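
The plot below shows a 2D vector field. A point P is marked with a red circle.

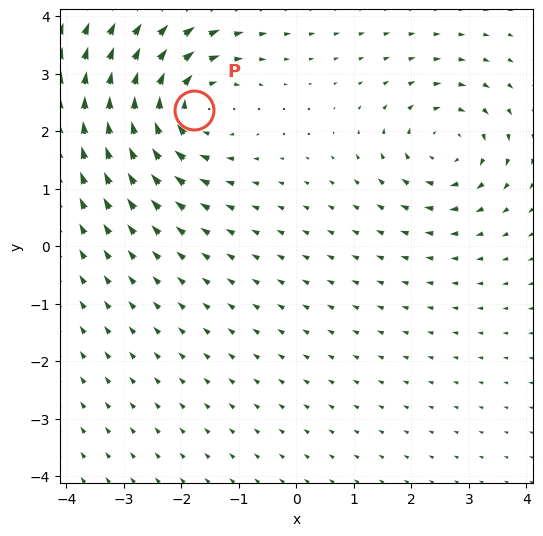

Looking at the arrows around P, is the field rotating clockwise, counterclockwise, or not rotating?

Near P at (-1.8, 2.4) the arrows circulate clockwise. The curl (z-component) there is about -5; negative curl means clockwise rotation.

clockwise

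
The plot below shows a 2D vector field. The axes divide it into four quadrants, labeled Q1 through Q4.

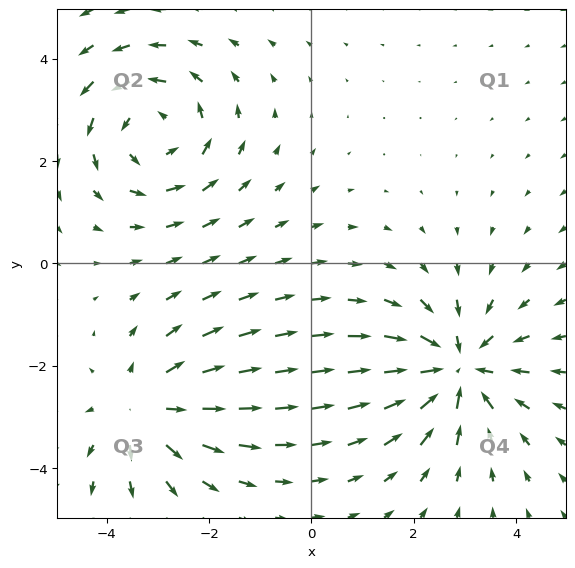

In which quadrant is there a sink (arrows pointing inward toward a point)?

The sink sits at approximately (2.8, -2.1), which lies in quadrant Q4. The divergence there is about -4, negative as expected for a sink.

Q4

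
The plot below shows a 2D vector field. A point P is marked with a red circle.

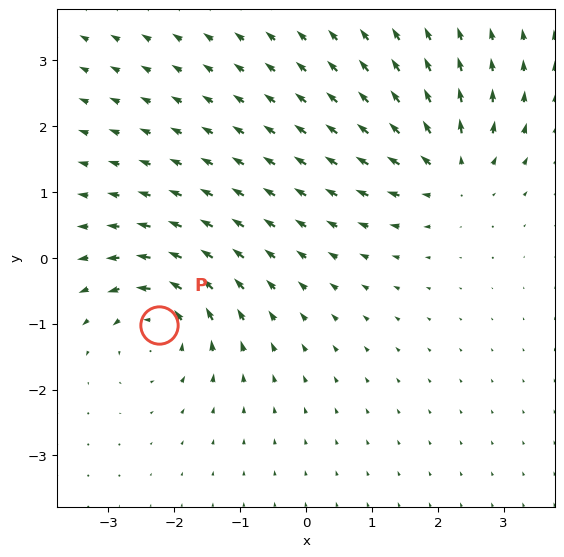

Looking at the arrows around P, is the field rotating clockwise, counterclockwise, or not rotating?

Near P at (-2.2, -1.0) the arrows circulate counterclockwise. The curl (z-component) there is about +4; positive curl means counterclockwise rotation.

counterclockwise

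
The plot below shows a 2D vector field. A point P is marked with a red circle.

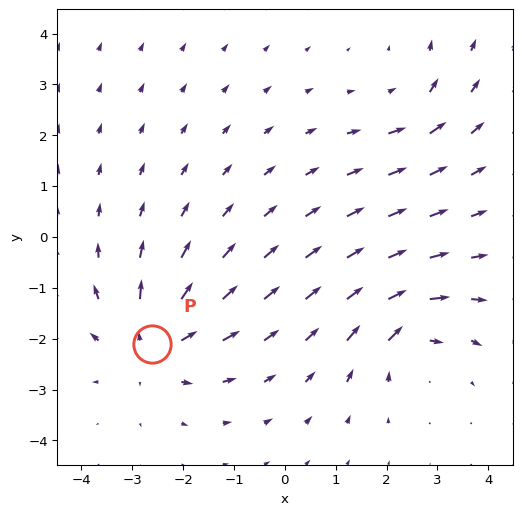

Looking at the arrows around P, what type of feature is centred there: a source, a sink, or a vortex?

At P (-2.6, -2.1) the arrows spread outward. Divergence about +5, curl ≈0 — positive divergence with near-zero curl is a source.

source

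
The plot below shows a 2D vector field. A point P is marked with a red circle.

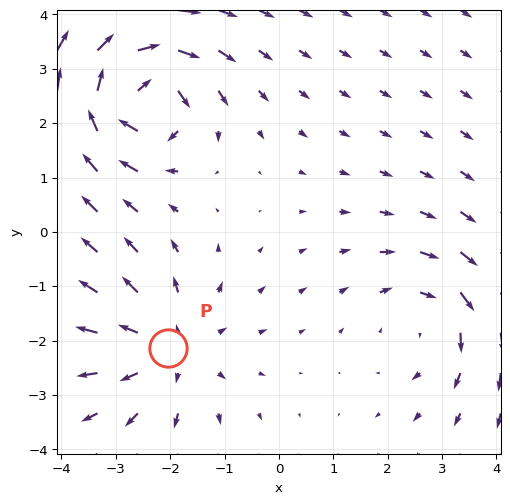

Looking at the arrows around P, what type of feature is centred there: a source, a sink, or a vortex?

At P (-2.0, -2.1) the arrows spread outward. Divergence about +3, curl ≈0 — positive divergence with near-zero curl is a source.

source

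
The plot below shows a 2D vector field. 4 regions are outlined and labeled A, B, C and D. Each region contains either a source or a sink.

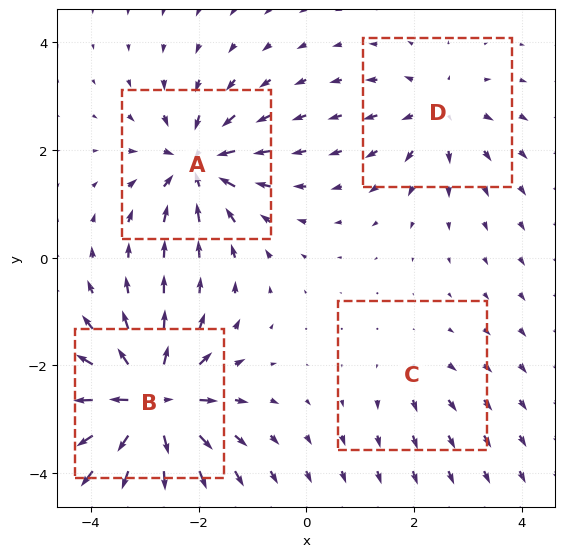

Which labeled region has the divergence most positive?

B

Divergence at each region's feature centre — A: about -7, B: about +9, C: about +2, D: about +4. Region B is most positive.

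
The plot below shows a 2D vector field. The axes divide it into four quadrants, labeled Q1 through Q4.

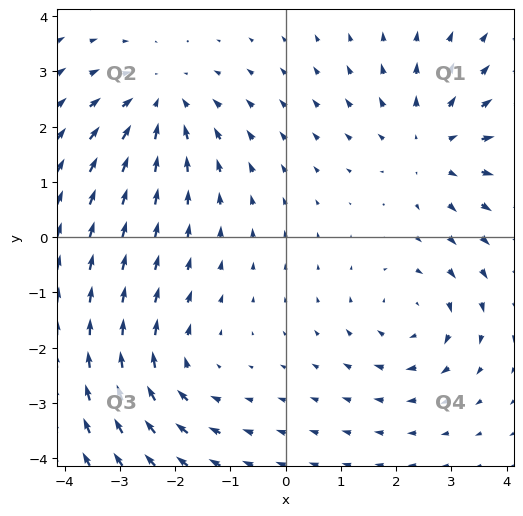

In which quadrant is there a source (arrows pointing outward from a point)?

The source sits at approximately (2.6, 1.7), which lies in quadrant Q1. The divergence there is about +4, positive as expected for a source.

Q1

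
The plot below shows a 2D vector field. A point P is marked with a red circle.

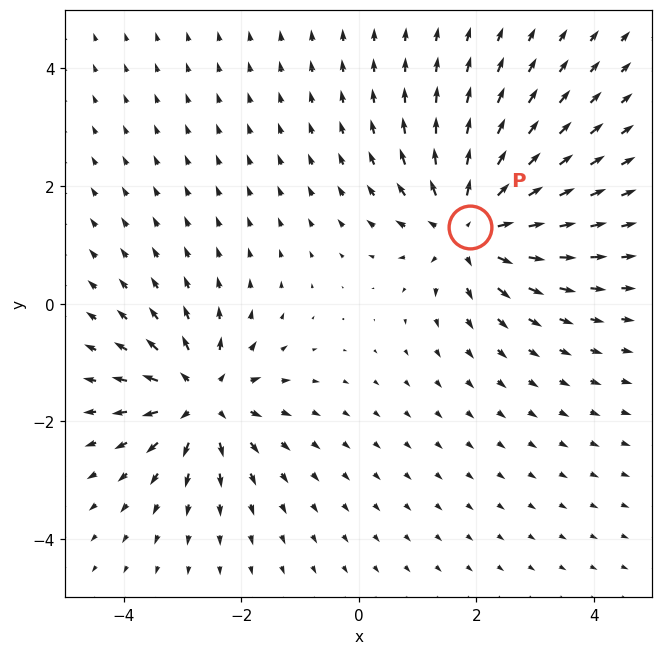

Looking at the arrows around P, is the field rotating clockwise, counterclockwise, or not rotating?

Near P at (1.9, 1.3) the arrows show no circulation. The curl there is ≈0.

not rotating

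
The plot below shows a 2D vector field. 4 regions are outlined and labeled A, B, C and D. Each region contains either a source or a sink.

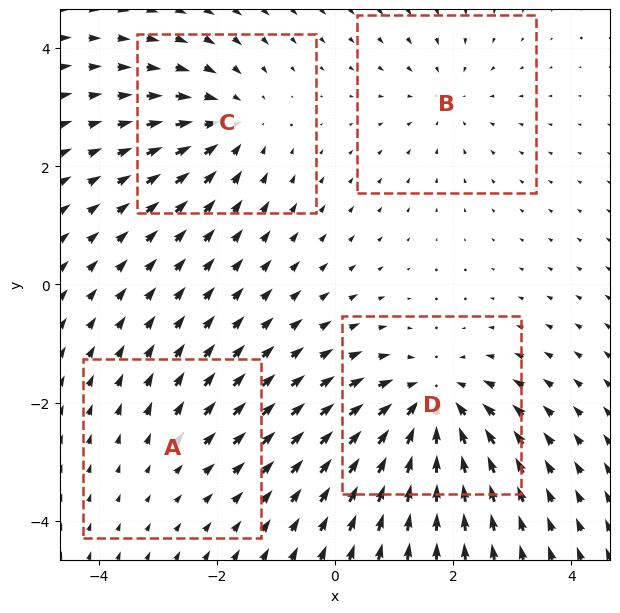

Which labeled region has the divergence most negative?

D

Divergence at each region's feature centre — A: about +2, B: about -3, C: about -4, D: about -6. Region D is most negative.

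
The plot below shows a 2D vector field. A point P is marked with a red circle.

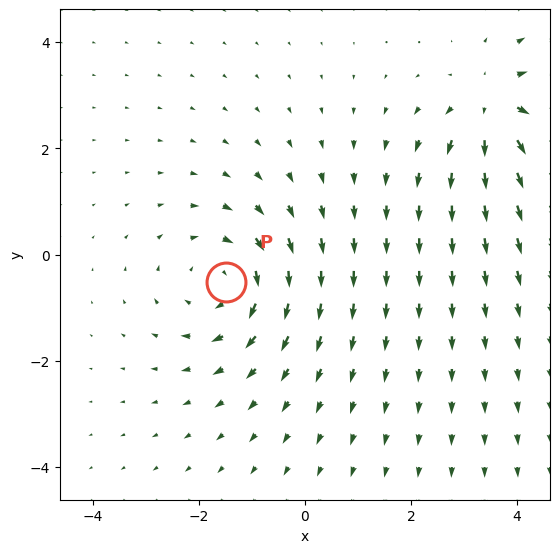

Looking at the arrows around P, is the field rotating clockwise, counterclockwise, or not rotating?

Near P at (-1.5, -0.5) the arrows circulate clockwise. The curl (z-component) there is about -4; negative curl means clockwise rotation.

clockwise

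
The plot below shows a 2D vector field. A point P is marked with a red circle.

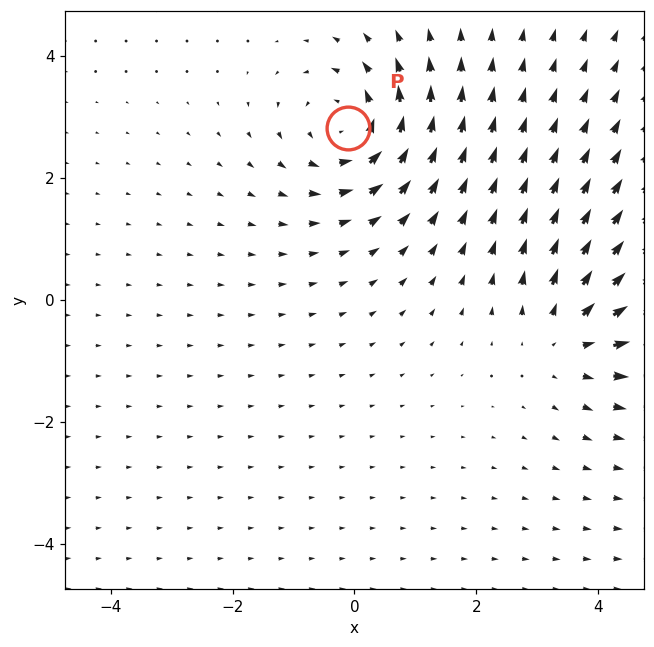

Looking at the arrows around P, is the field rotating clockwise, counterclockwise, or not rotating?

Near P at (-0.1, 2.8) the arrows circulate counterclockwise. The curl (z-component) there is about +4; positive curl means counterclockwise rotation.

counterclockwise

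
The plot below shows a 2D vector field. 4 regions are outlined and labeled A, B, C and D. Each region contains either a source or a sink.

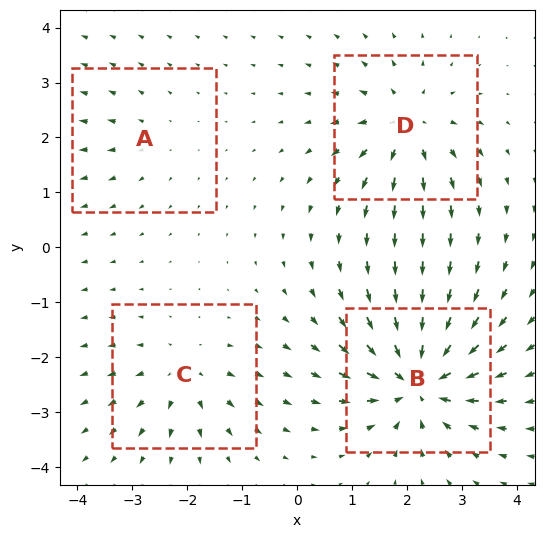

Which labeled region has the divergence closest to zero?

Divergence at each region's feature centre — A: about +2, B: about -8, C: about +4, D: about +6. Region A is closest to zero.

A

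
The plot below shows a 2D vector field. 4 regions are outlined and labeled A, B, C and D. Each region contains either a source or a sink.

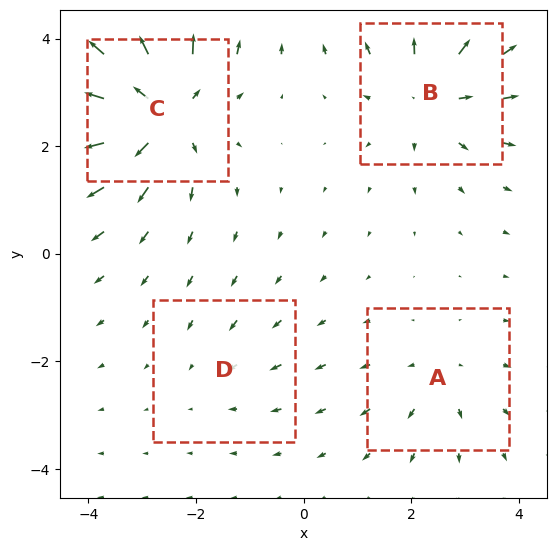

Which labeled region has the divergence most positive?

Divergence at each region's feature centre — A: about +3, B: about +5, C: about +7, D: about -2. Region C is most positive.

C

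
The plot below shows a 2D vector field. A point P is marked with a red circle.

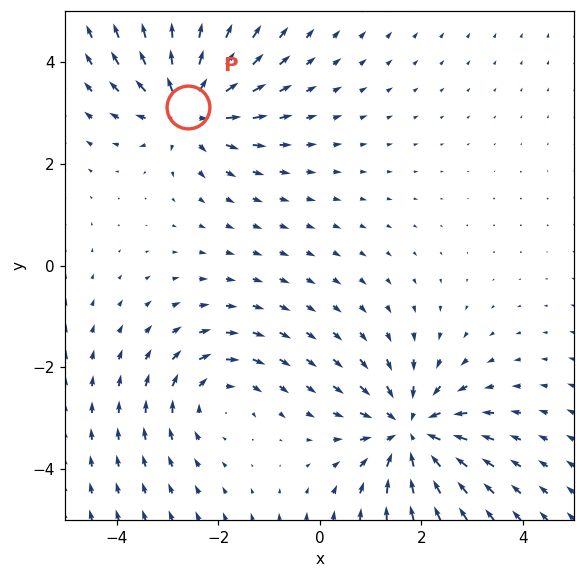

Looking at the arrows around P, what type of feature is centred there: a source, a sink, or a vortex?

At P (-2.6, 3.1) the arrows spread outward. Divergence about +4, curl ≈0 — positive divergence with near-zero curl is a source.

source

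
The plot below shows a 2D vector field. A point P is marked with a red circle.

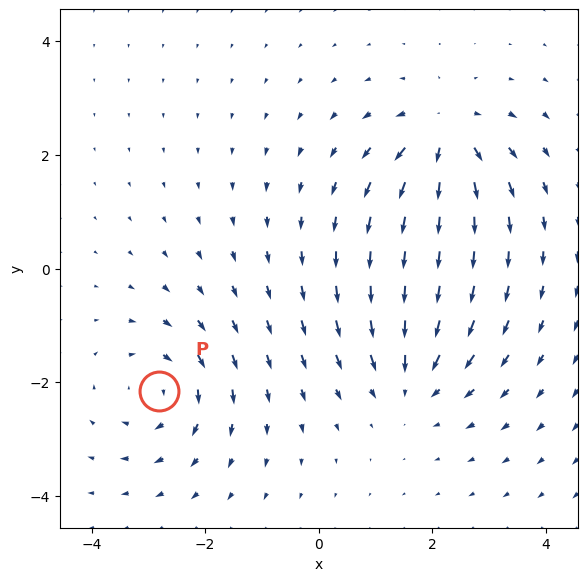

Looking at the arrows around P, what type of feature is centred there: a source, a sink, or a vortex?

At P (-2.8, -2.2) the arrows circulate clockwise. Divergence ≈0, curl about -3 — near-zero divergence with nonzero curl is a vortex.

vortex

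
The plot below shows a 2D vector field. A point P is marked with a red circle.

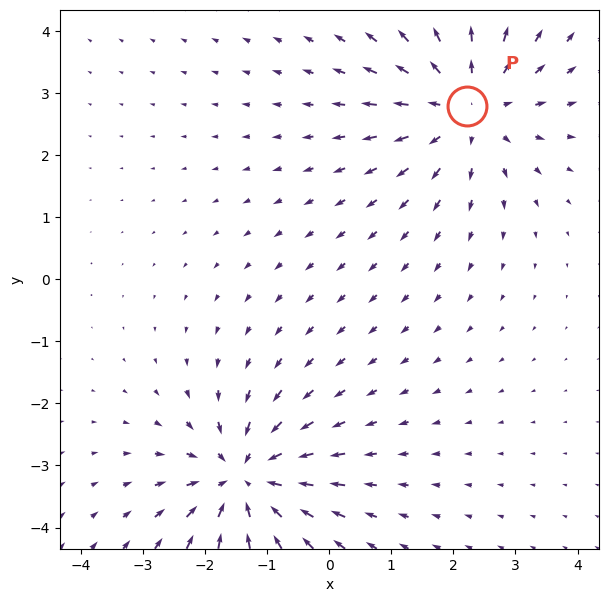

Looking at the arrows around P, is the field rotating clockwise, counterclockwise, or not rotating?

not rotating

Near P at (2.2, 2.8) the arrows show no circulation. The curl there is ≈0.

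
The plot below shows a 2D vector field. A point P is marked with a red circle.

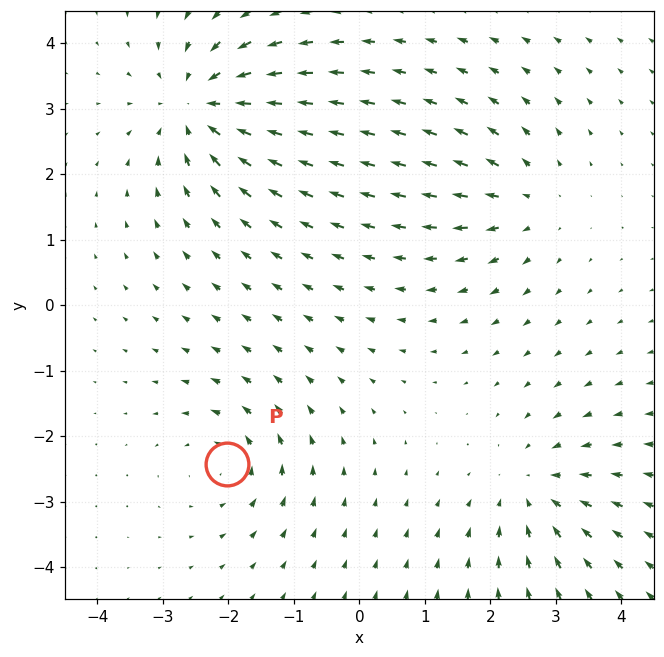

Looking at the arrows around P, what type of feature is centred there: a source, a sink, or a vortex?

At P (-2.0, -2.4) the arrows circulate counterclockwise. Divergence ≈0, curl about +3 — near-zero divergence with nonzero curl is a vortex.

vortex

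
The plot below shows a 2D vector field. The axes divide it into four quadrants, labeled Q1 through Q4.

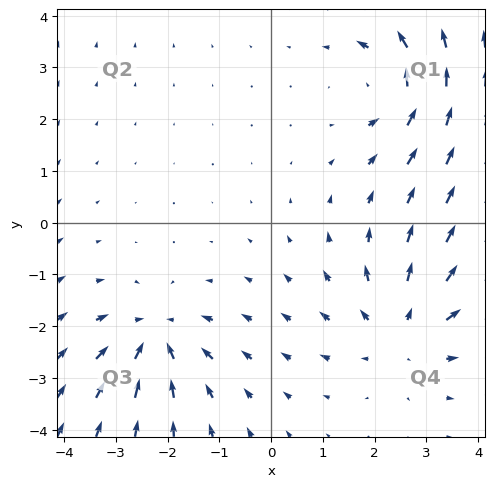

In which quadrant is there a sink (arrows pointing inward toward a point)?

The sink sits at approximately (-2.2, -2.2), which lies in quadrant Q3. The divergence there is about -4, negative as expected for a sink.

Q3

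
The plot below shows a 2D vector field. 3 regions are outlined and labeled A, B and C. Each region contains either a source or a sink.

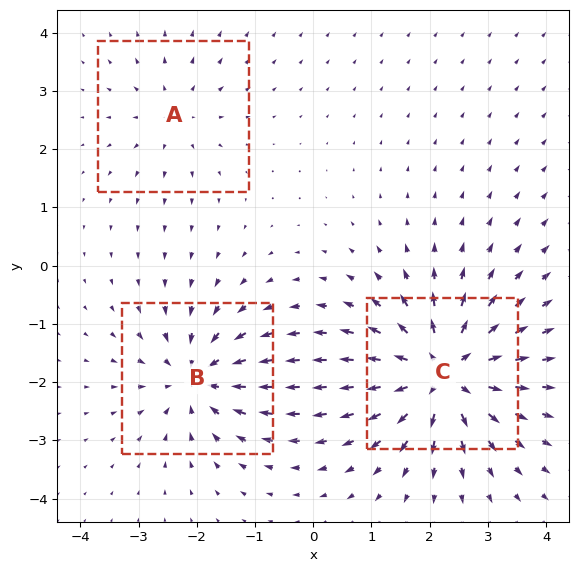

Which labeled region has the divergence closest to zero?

Divergence at each region's feature centre — A: about +2, B: about -4, C: about +6. Region A is closest to zero.

A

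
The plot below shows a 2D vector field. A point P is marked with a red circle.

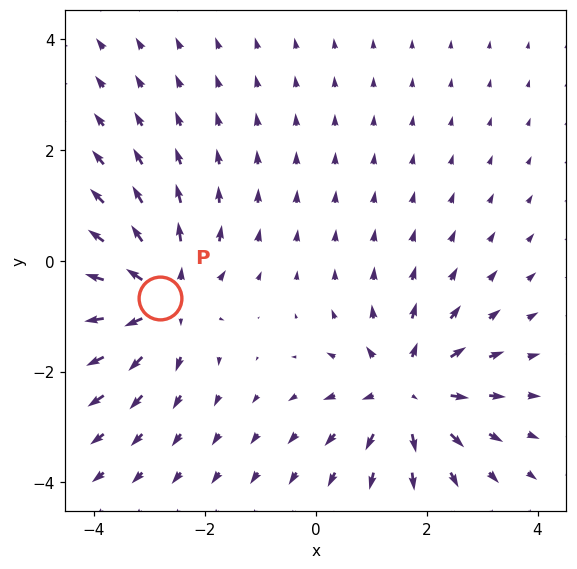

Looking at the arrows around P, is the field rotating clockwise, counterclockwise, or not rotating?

not rotating

Near P at (-2.8, -0.7) the arrows show no circulation. The curl there is ≈0.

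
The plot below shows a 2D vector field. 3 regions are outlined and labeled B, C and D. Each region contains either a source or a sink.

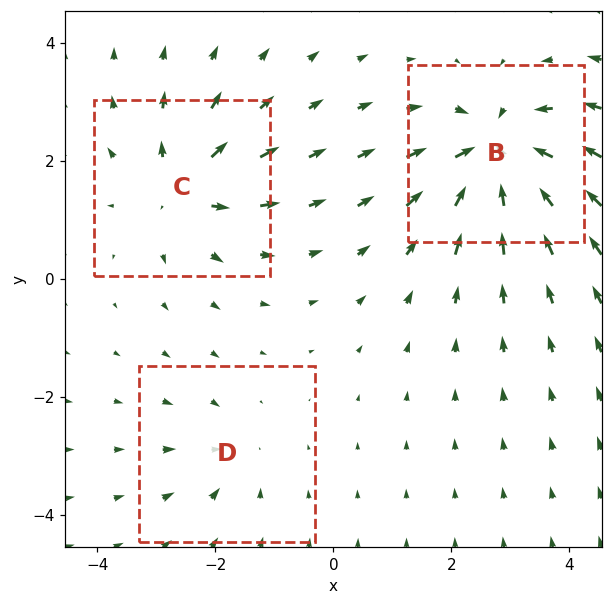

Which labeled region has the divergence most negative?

Divergence at each region's feature centre — B: about -6, C: about +4, D: about -2. Region B is most negative.

B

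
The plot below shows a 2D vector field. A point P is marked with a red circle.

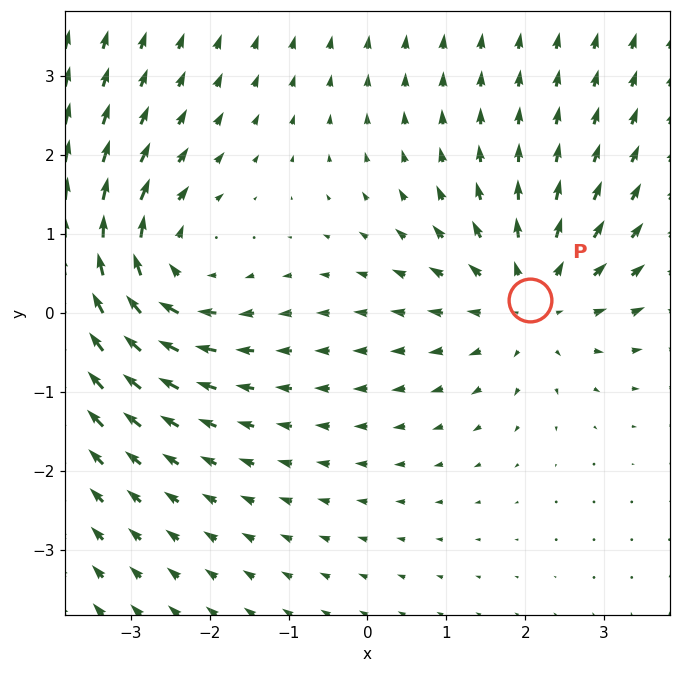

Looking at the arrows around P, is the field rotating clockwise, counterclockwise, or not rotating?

Near P at (2.1, 0.2) the arrows show no circulation. The curl there is ≈0.

not rotating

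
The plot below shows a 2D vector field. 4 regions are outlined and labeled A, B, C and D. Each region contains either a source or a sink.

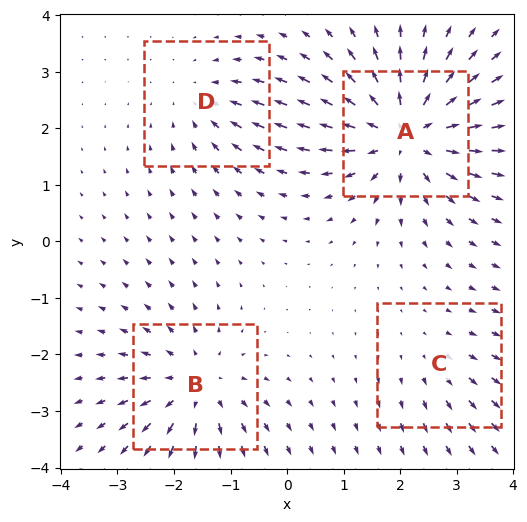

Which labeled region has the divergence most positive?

Divergence at each region's feature centre — A: about +8, B: about +5, C: about +2, D: about -3. Region A is most positive.

A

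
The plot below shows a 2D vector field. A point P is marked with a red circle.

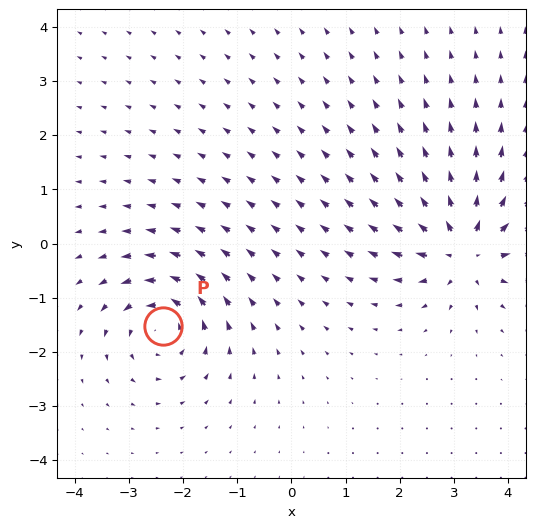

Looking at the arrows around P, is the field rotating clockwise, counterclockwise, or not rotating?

Near P at (-2.4, -1.5) the arrows circulate counterclockwise. The curl (z-component) there is about +5; positive curl means counterclockwise rotation.

counterclockwise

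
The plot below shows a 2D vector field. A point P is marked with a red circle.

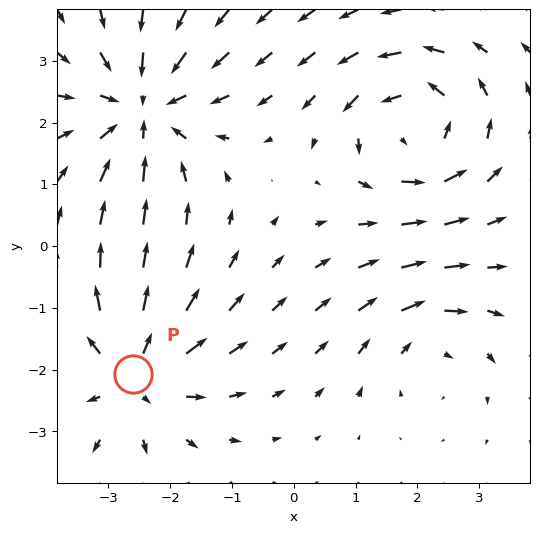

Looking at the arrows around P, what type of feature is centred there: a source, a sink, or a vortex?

At P (-2.6, -2.1) the arrows spread outward. Divergence about +5, curl ≈0 — positive divergence with near-zero curl is a source.

source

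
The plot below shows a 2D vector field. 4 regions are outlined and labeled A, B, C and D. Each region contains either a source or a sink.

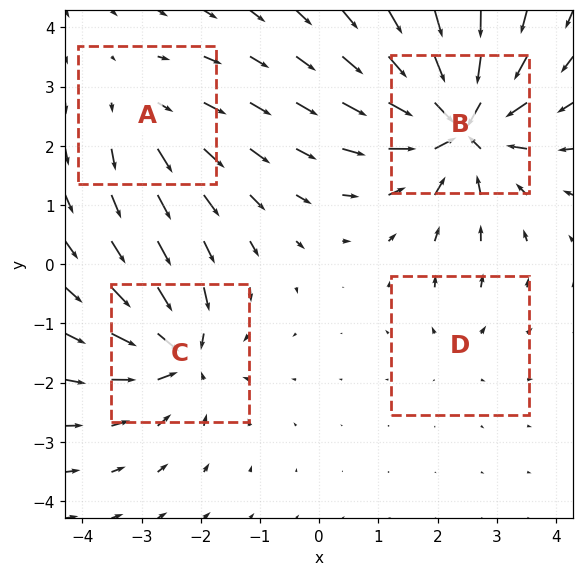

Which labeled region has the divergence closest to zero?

Divergence at each region's feature centre — A: about +4, B: about -9, C: about -6, D: about +2. Region D is closest to zero.

D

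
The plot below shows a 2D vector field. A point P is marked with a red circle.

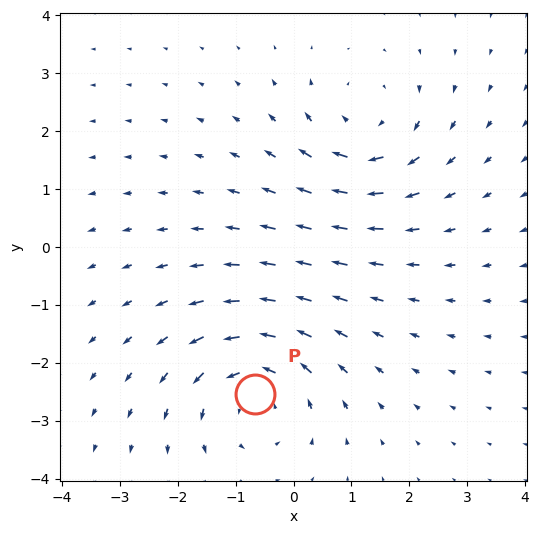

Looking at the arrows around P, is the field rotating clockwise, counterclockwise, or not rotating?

Near P at (-0.7, -2.5) the arrows circulate counterclockwise. The curl (z-component) there is about +3; positive curl means counterclockwise rotation.

counterclockwise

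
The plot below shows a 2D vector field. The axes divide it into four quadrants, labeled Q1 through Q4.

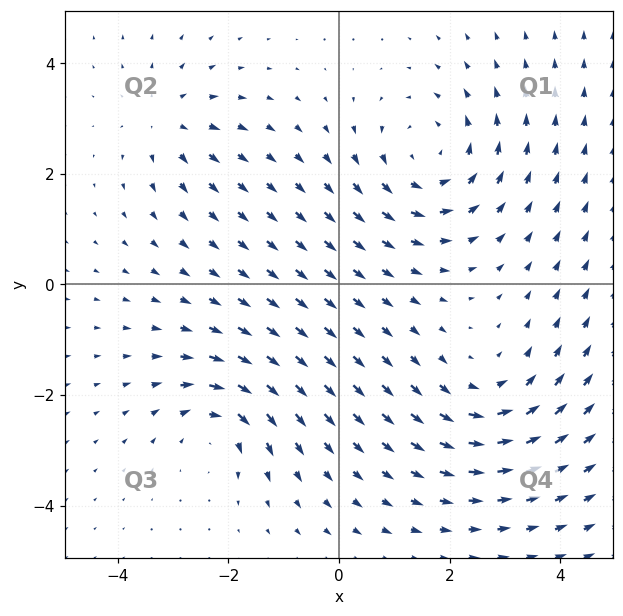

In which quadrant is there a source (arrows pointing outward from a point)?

Q2

The source sits at approximately (-3.1, 3.0), which lies in quadrant Q2. The divergence there is about +3, positive as expected for a source.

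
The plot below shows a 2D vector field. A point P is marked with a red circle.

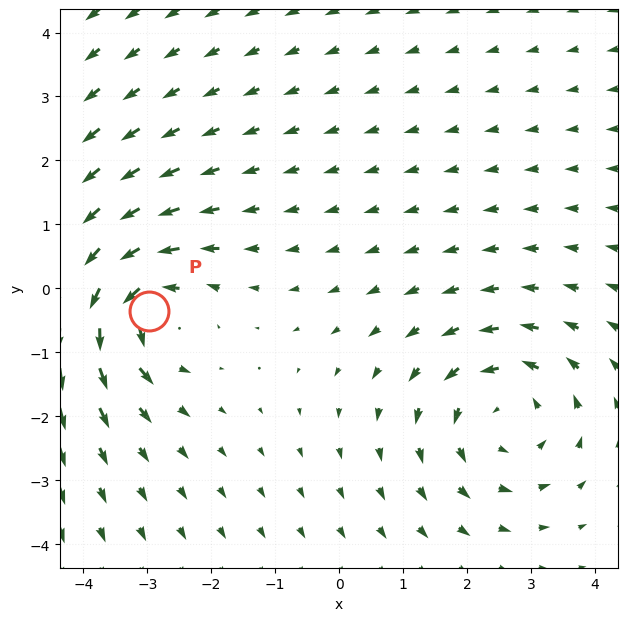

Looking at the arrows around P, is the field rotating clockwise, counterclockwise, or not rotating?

counterclockwise

Near P at (-3.0, -0.4) the arrows circulate counterclockwise. The curl (z-component) there is about +6; positive curl means counterclockwise rotation.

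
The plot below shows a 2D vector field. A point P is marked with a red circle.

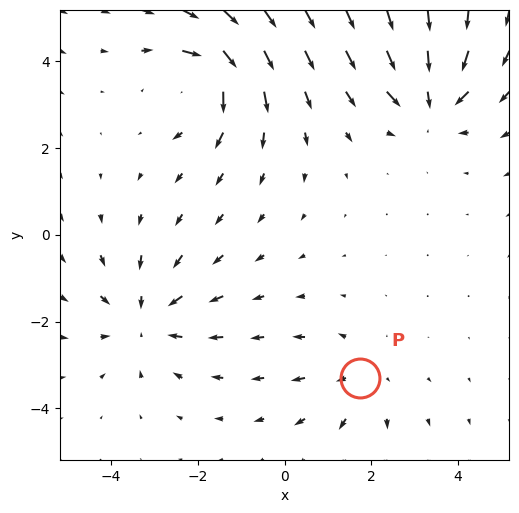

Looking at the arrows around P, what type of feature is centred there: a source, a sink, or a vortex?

source

At P (1.7, -3.3) the arrows spread outward. Divergence about +3, curl ≈0 — positive divergence with near-zero curl is a source.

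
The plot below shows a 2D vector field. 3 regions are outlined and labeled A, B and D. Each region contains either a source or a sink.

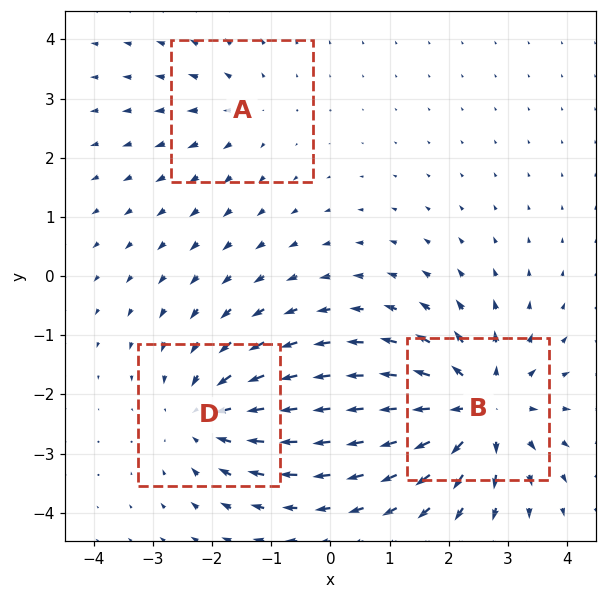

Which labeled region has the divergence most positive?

B

Divergence at each region's feature centre — A: about +2, B: about +4, D: about -3. Region B is most positive.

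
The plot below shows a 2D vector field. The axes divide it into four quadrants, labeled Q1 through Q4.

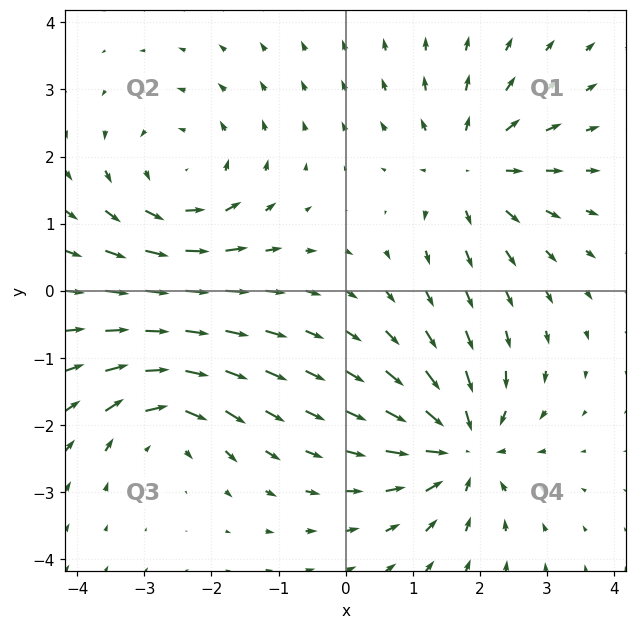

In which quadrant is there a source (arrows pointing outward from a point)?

The source sits at approximately (1.8, 1.8), which lies in quadrant Q1. The divergence there is about +4, positive as expected for a source.

Q1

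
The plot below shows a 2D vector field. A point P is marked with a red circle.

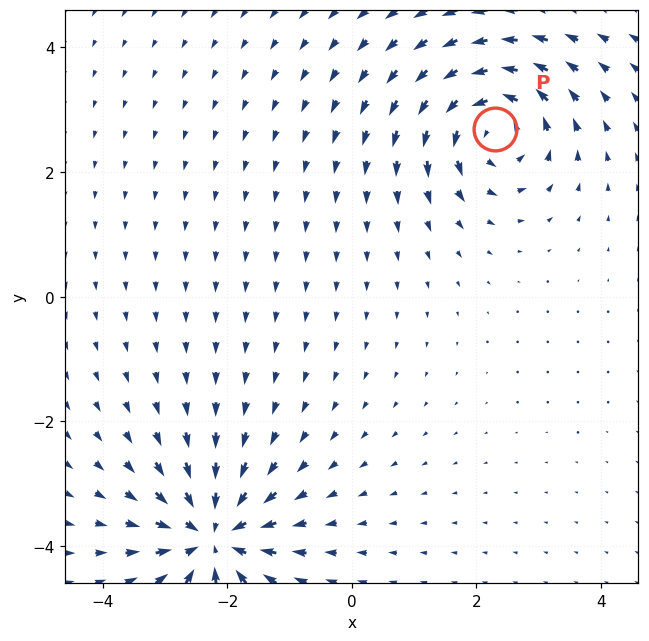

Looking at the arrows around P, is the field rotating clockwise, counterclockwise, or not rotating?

counterclockwise

Near P at (2.3, 2.7) the arrows circulate counterclockwise. The curl (z-component) there is about +5; positive curl means counterclockwise rotation.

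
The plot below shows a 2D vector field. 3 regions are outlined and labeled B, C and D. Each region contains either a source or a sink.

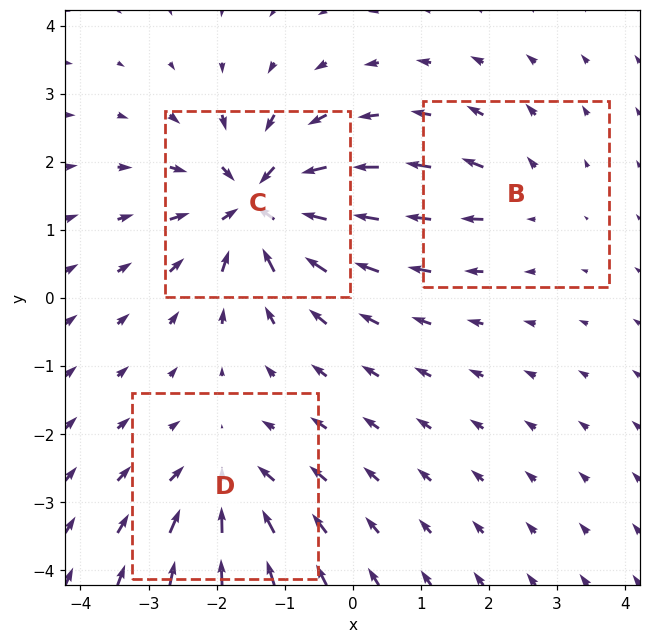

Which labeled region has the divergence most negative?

C

Divergence at each region's feature centre — B: about +2, C: about -6, D: about -4. Region C is most negative.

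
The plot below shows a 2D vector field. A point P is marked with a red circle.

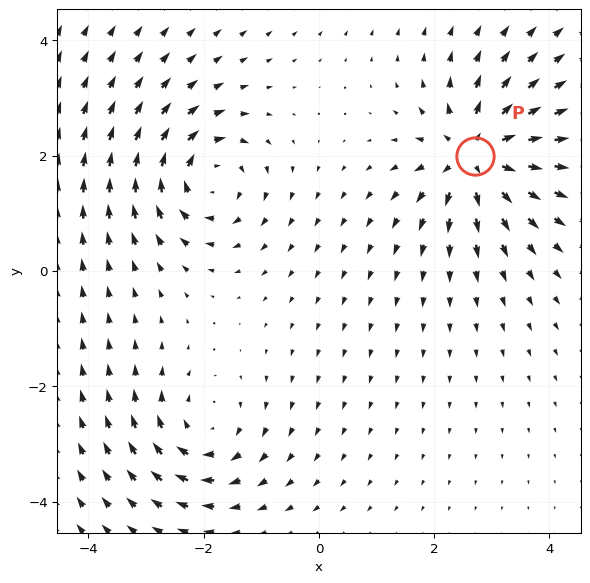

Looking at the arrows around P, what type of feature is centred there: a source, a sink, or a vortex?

source

At P (2.7, 2.0) the arrows spread outward. Divergence about +7, curl ≈0 — positive divergence with near-zero curl is a source.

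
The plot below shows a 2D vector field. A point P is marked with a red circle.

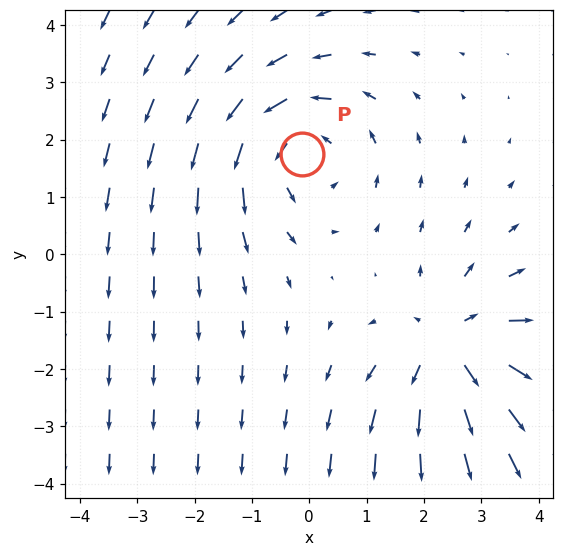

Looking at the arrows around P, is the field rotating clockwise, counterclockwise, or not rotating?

Near P at (-0.1, 1.7) the arrows circulate counterclockwise. The curl (z-component) there is about +3; positive curl means counterclockwise rotation.

counterclockwise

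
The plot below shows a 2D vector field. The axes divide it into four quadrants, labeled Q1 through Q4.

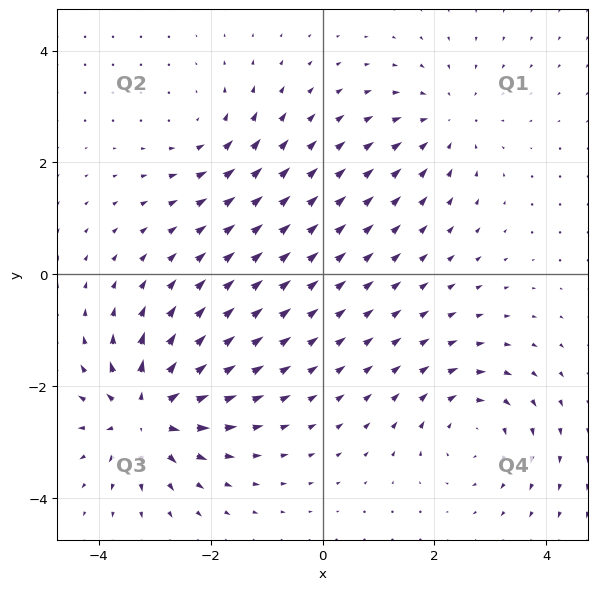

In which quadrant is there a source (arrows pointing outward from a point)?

The source sits at approximately (-3.1, -2.5), which lies in quadrant Q3. The divergence there is about +7, positive as expected for a source.

Q3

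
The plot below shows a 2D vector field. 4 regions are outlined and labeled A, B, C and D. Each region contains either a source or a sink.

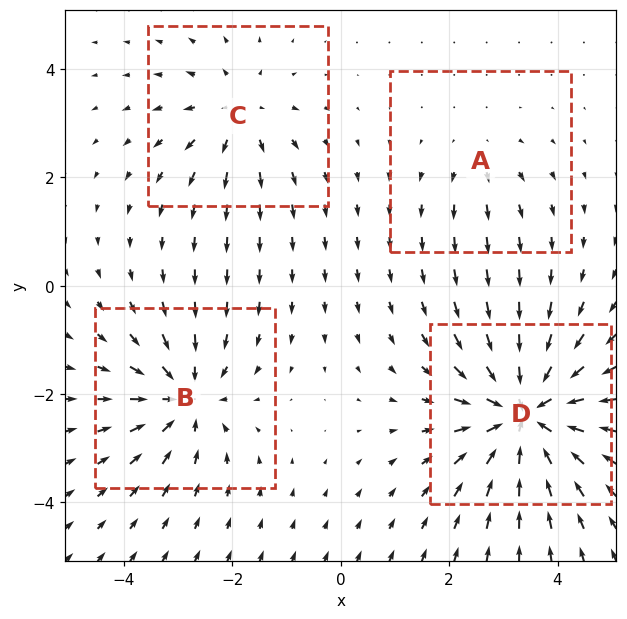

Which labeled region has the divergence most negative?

D

Divergence at each region's feature centre — A: about +2, B: about -5, C: about +4, D: about -7. Region D is most negative.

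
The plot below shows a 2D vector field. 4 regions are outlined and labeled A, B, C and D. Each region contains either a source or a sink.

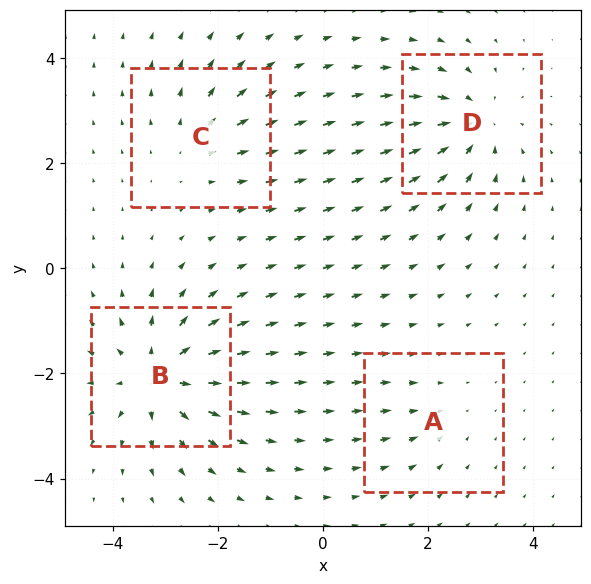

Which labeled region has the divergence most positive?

B

Divergence at each region's feature centre — A: about -2, B: about +7, C: about +4, D: about -5. Region B is most positive.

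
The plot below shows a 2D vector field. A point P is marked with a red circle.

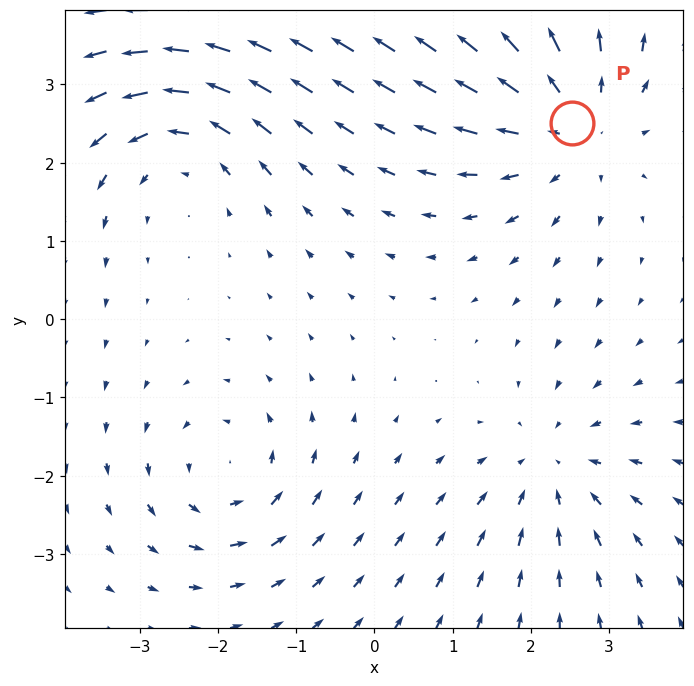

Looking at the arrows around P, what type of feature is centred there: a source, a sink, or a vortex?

At P (2.5, 2.5) the arrows spread outward. Divergence about +4, curl ≈0 — positive divergence with near-zero curl is a source.

source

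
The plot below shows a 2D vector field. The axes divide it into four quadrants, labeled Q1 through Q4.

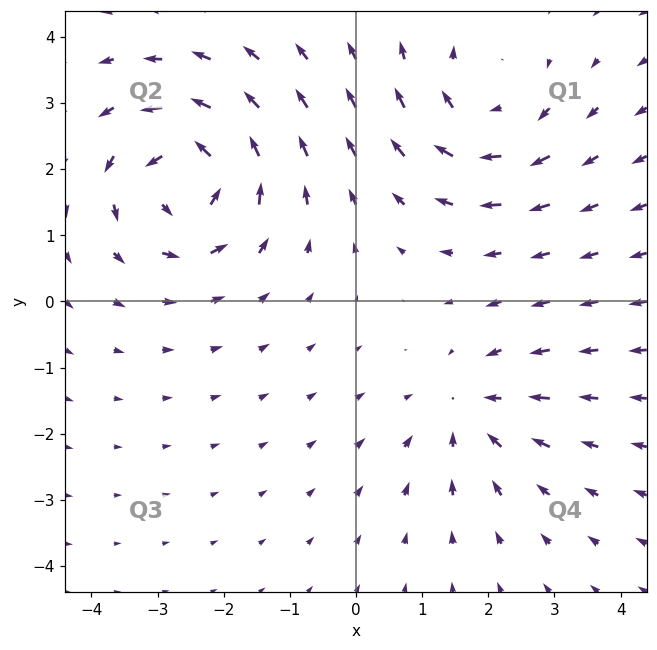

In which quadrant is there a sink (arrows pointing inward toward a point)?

Q4

The sink sits at approximately (1.7, -1.6), which lies in quadrant Q4. The divergence there is about -3, negative as expected for a sink.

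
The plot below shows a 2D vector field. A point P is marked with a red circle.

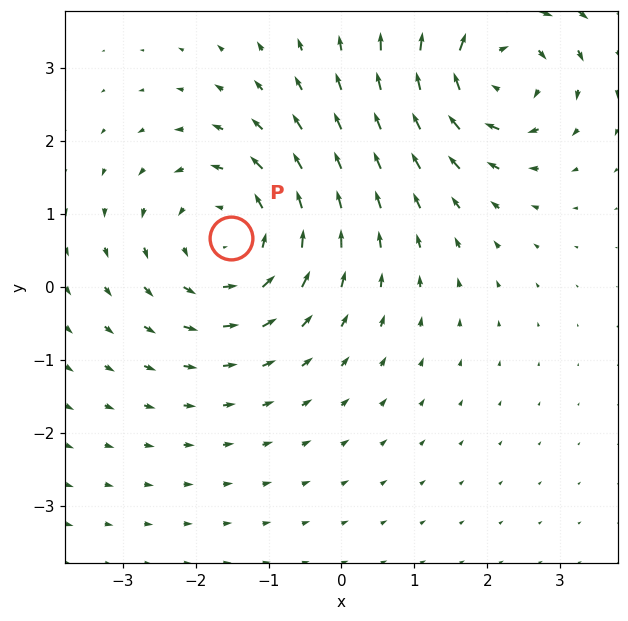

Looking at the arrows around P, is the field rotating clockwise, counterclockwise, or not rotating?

counterclockwise

Near P at (-1.5, 0.7) the arrows circulate counterclockwise. The curl (z-component) there is about +3; positive curl means counterclockwise rotation.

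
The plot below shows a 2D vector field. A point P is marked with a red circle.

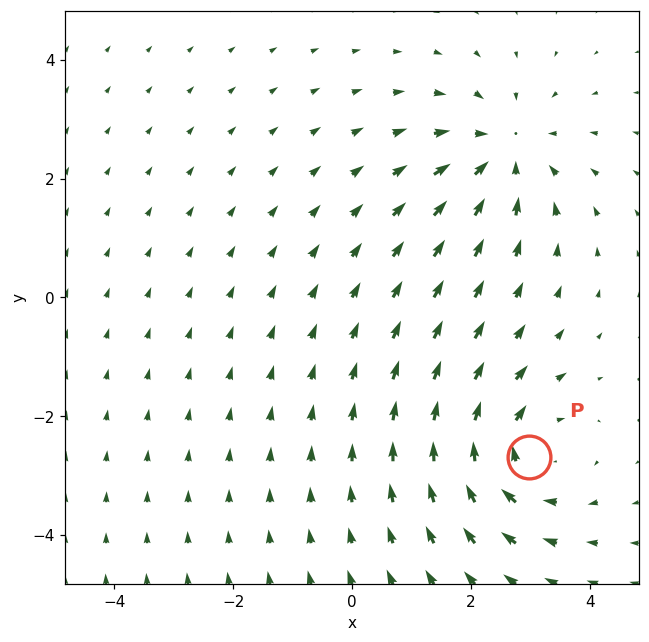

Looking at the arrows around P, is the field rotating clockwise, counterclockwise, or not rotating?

clockwise

Near P at (3.0, -2.7) the arrows circulate clockwise. The curl (z-component) there is about -3; negative curl means clockwise rotation.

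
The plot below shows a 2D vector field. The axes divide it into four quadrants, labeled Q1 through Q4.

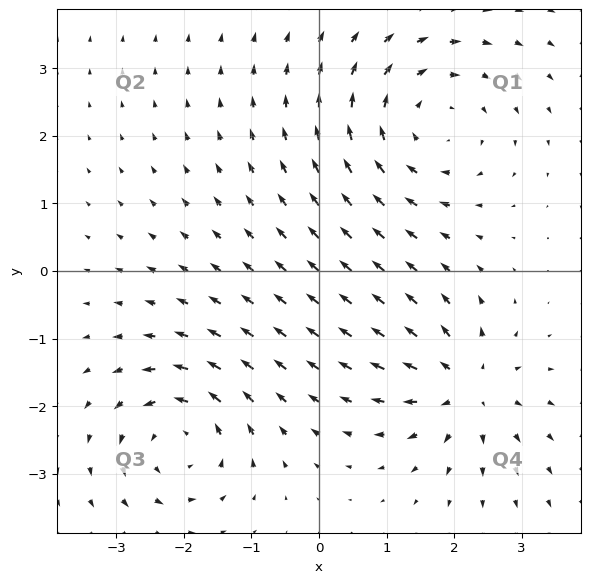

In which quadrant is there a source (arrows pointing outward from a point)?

Q4

The source sits at approximately (2.2, -1.7), which lies in quadrant Q4. The divergence there is about +5, positive as expected for a source.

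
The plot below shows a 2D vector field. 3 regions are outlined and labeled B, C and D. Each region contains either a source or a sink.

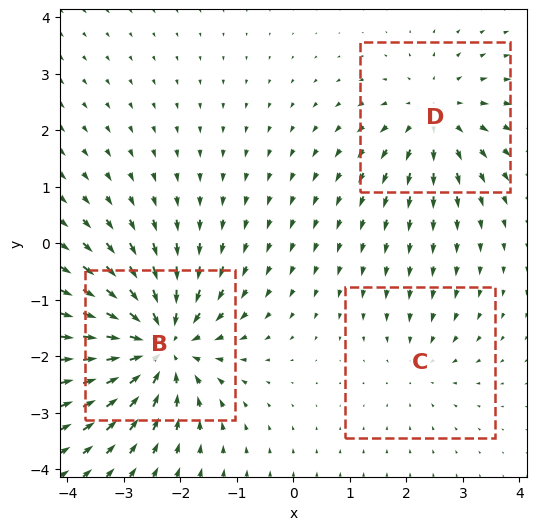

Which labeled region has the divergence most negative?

B

Divergence at each region's feature centre — B: about -5, C: about -2, D: about +3. Region B is most negative.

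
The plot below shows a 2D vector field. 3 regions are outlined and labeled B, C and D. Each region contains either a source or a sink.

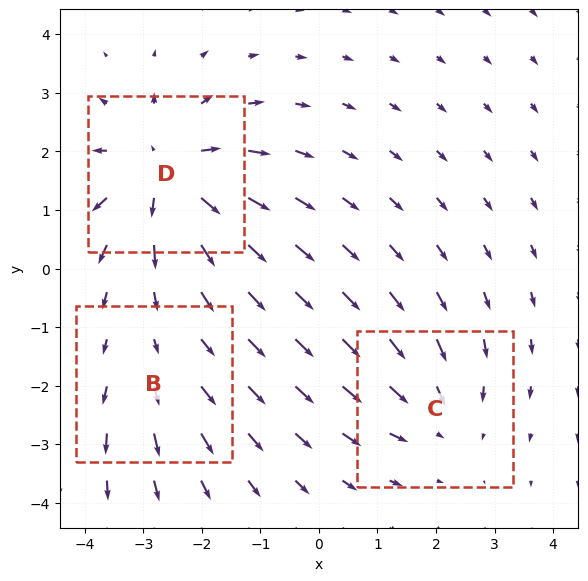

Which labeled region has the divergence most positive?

Divergence at each region's feature centre — B: about +2, C: about -3, D: about +5. Region D is most positive.

D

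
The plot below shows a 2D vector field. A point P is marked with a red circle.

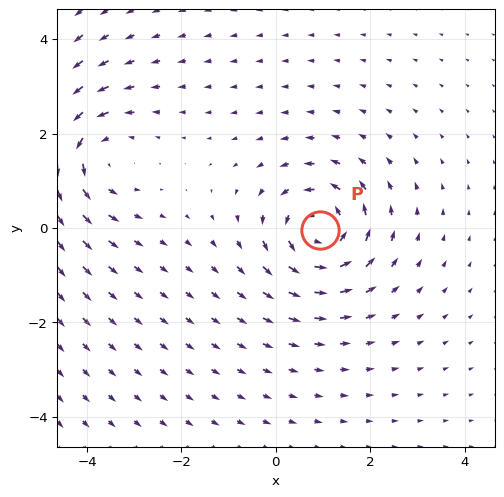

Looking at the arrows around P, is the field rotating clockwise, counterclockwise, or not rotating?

counterclockwise

Near P at (0.9, -0.0) the arrows circulate counterclockwise. The curl (z-component) there is about +4; positive curl means counterclockwise rotation.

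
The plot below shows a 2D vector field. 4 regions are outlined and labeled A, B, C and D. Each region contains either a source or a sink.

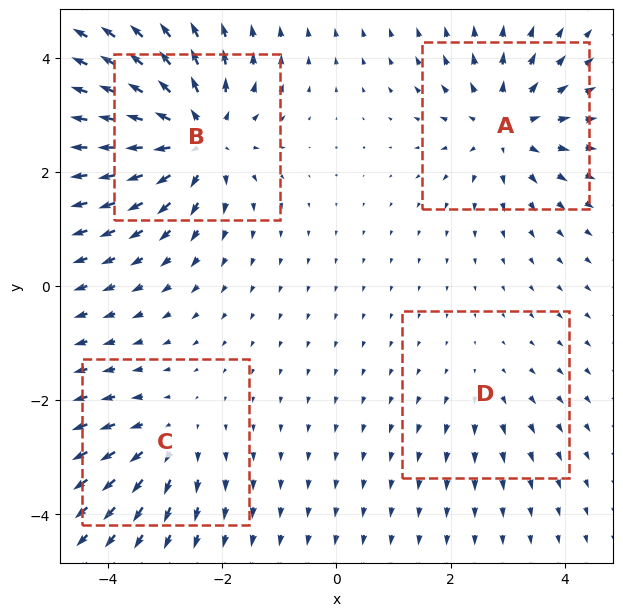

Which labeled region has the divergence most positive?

Divergence at each region's feature centre — A: about +5, B: about +7, C: about +4, D: about +2. Region B is most positive.

B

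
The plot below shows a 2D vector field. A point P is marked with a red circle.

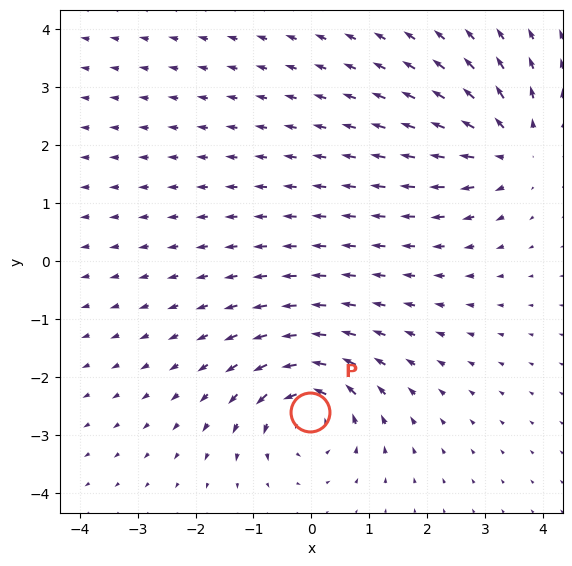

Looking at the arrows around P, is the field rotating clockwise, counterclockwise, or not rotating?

Near P at (-0.0, -2.6) the arrows circulate counterclockwise. The curl (z-component) there is about +4; positive curl means counterclockwise rotation.

counterclockwise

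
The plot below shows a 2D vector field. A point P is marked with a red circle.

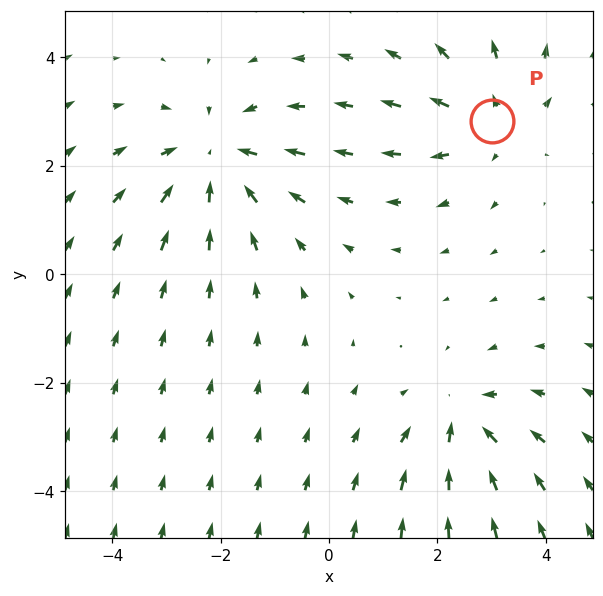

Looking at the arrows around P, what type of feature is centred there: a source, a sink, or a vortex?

source

At P (3.0, 2.8) the arrows spread outward. Divergence about +3, curl ≈0 — positive divergence with near-zero curl is a source.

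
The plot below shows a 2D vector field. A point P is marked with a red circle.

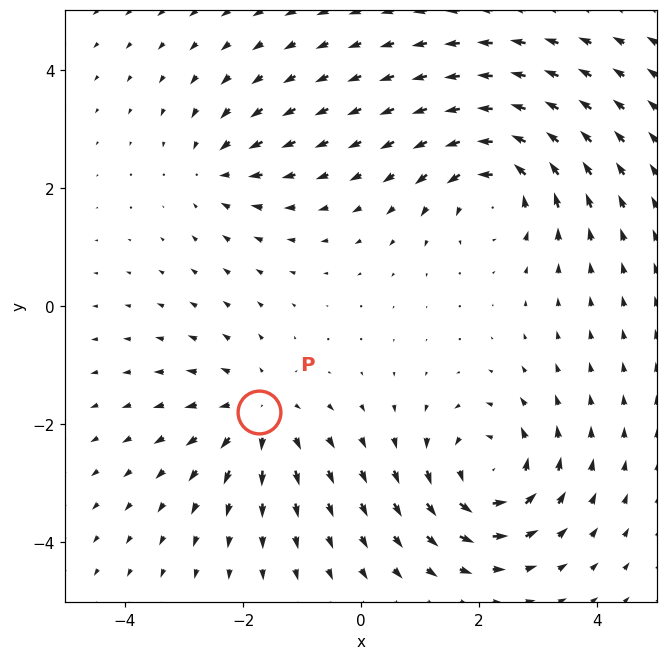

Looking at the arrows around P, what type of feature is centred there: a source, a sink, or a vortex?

source

At P (-1.7, -1.8) the arrows spread outward. Divergence about +4, curl ≈0 — positive divergence with near-zero curl is a source.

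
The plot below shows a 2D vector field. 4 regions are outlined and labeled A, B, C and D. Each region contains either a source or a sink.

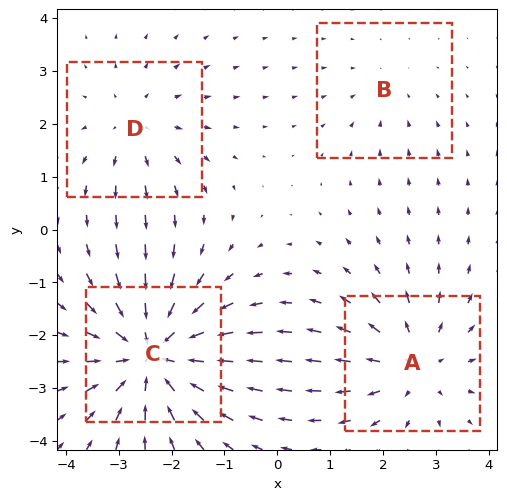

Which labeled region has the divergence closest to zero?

Divergence at each region's feature centre — A: about +4, B: about -2, C: about -6, D: about +3. Region B is closest to zero.

B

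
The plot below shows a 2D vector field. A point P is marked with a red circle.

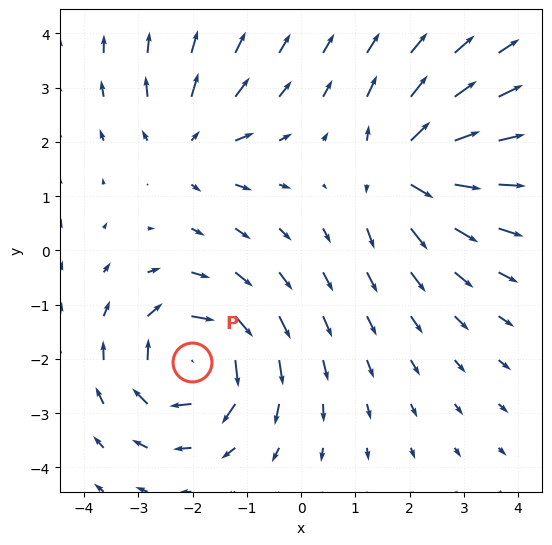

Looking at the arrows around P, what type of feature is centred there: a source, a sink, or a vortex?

At P (-2.0, -2.1) the arrows circulate clockwise. Divergence ≈0, curl about -5 — near-zero divergence with nonzero curl is a vortex.

vortex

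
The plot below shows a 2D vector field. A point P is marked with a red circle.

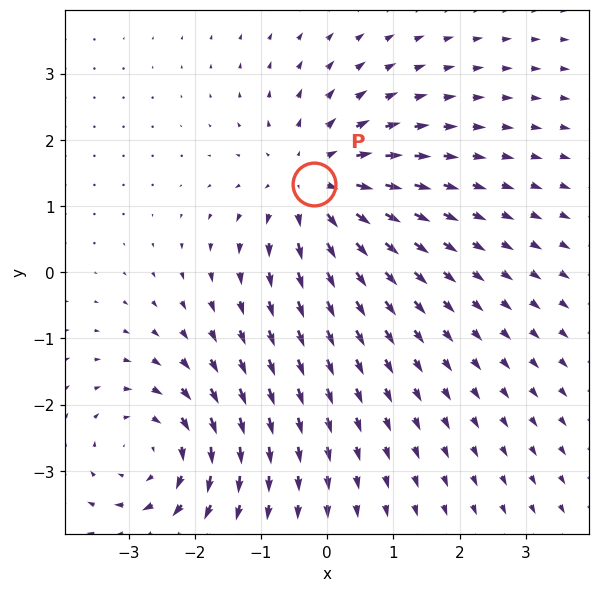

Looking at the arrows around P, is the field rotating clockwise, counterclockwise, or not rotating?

Near P at (-0.2, 1.3) the arrows show no circulation. The curl there is ≈0.

not rotating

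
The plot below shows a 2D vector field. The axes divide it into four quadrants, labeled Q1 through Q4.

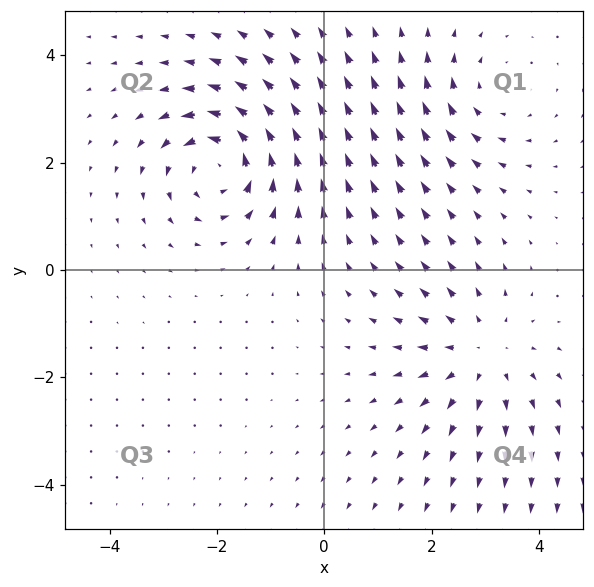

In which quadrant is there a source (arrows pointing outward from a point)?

Q4

The source sits at approximately (2.9, -1.6), which lies in quadrant Q4. The divergence there is about +3, positive as expected for a source.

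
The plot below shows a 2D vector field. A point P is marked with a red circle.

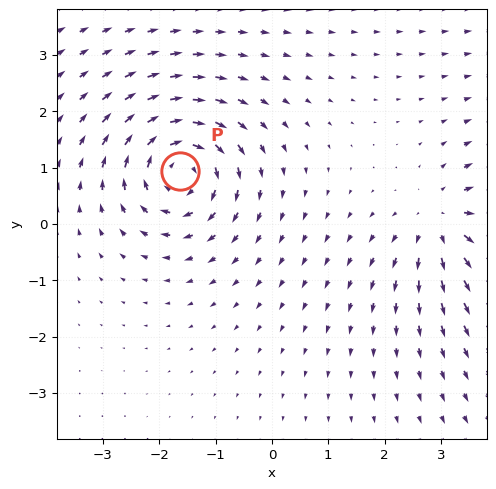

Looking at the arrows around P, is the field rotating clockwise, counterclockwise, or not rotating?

clockwise

Near P at (-1.6, 0.9) the arrows circulate clockwise. The curl (z-component) there is about -7; negative curl means clockwise rotation.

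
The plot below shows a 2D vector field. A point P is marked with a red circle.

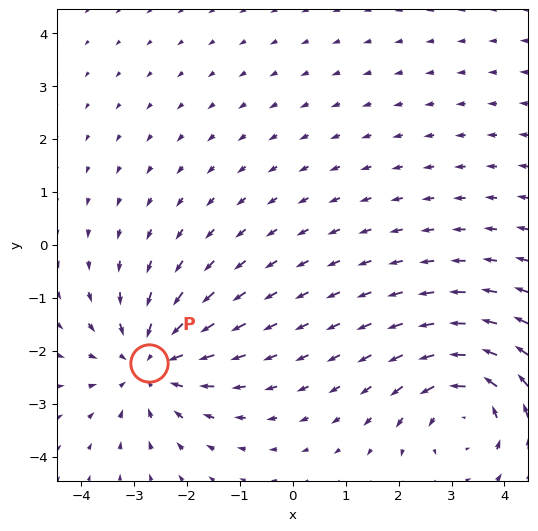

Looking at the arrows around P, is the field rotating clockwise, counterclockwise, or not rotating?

Near P at (-2.7, -2.2) the arrows show no circulation. The curl there is ≈0.

not rotating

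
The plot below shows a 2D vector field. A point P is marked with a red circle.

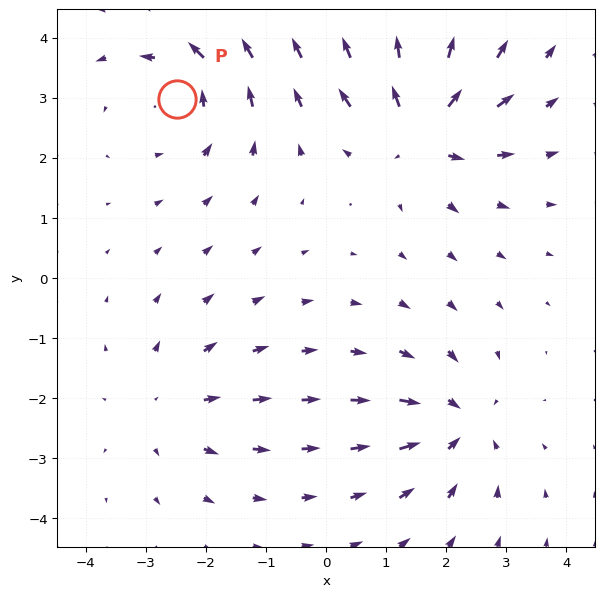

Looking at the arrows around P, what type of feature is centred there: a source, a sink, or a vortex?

At P (-2.5, 3.0) the arrows circulate counterclockwise. Divergence ≈0, curl about +4 — near-zero divergence with nonzero curl is a vortex.

vortex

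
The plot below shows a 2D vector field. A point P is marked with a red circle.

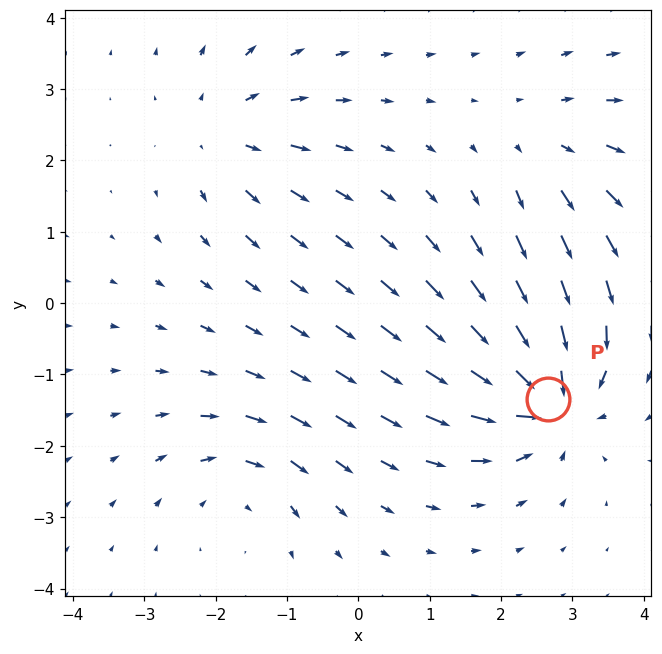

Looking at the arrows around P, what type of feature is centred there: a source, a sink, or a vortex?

sink

At P (2.7, -1.3) the arrows converge inward. Divergence about -7, curl ≈0 — negative divergence with near-zero curl is a sink.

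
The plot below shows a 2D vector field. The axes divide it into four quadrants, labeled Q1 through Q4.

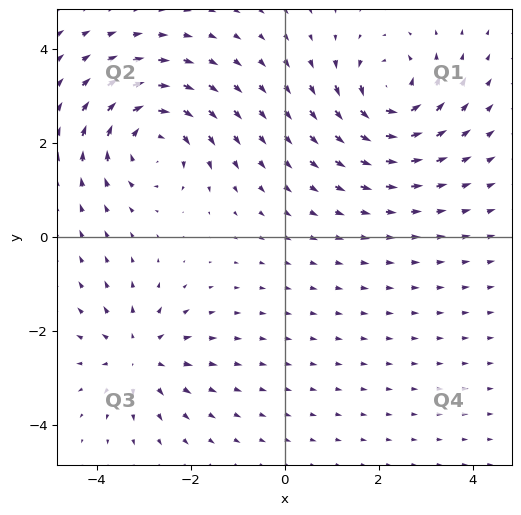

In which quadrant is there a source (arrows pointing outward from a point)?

Q3

The source sits at approximately (-3.1, -2.5), which lies in quadrant Q3. The divergence there is about +3, positive as expected for a source.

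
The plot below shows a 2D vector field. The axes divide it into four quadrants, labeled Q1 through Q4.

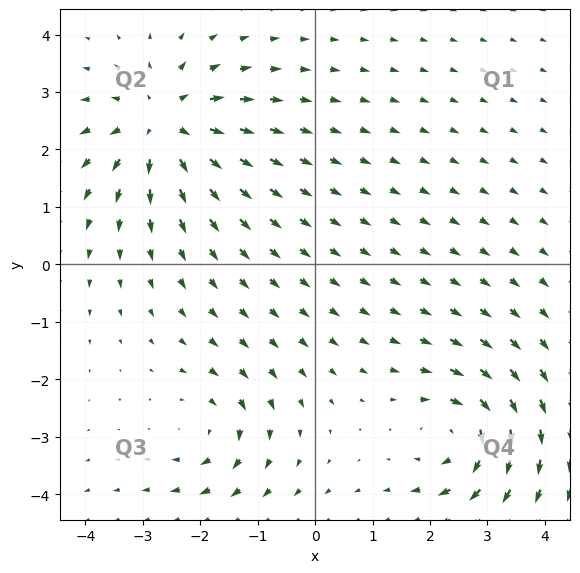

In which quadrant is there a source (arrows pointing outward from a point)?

The source sits at approximately (-2.6, 2.4), which lies in quadrant Q2. The divergence there is about +5, positive as expected for a source.

Q2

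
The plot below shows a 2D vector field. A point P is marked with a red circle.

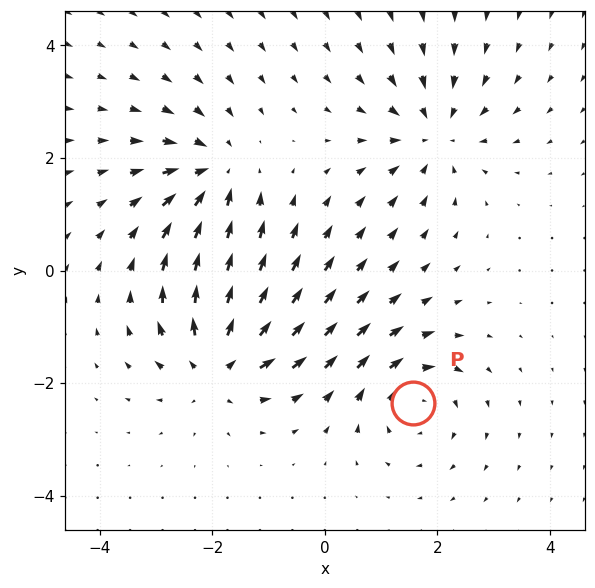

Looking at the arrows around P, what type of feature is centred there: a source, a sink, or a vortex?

At P (1.6, -2.3) the arrows circulate clockwise. Divergence ≈0, curl about -4 — near-zero divergence with nonzero curl is a vortex.

vortex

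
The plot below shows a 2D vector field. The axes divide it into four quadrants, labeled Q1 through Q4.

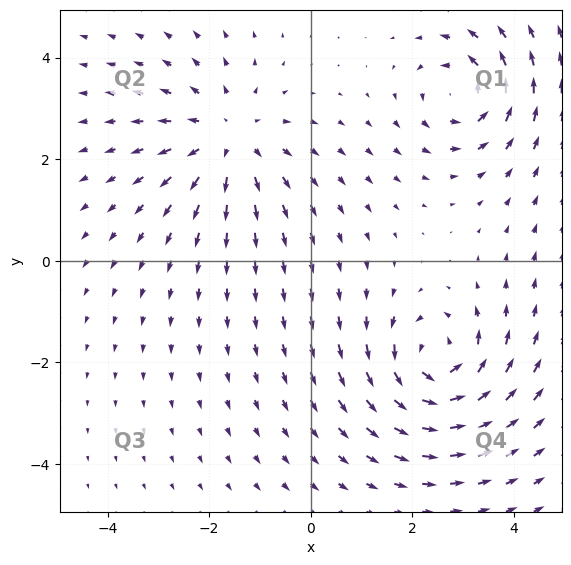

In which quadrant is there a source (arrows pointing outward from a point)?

The source sits at approximately (-1.6, 2.4), which lies in quadrant Q2. The divergence there is about +3, positive as expected for a source.

Q2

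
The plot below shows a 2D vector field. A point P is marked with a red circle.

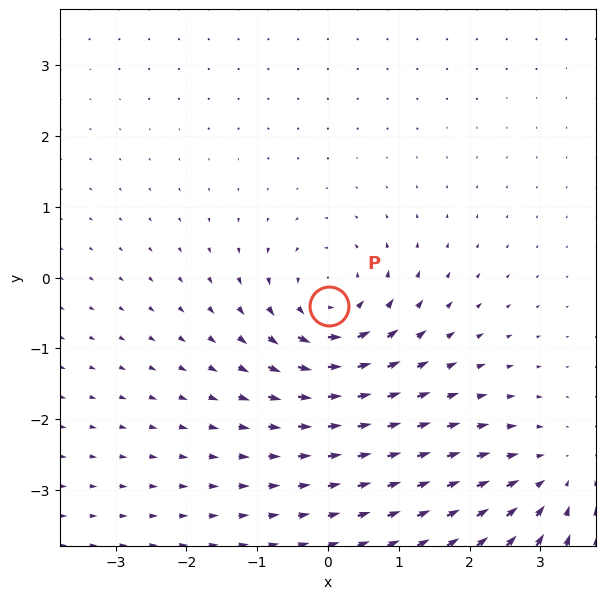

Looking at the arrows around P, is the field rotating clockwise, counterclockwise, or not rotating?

Near P at (0.0, -0.4) the arrows circulate counterclockwise. The curl (z-component) there is about +6; positive curl means counterclockwise rotation.

counterclockwise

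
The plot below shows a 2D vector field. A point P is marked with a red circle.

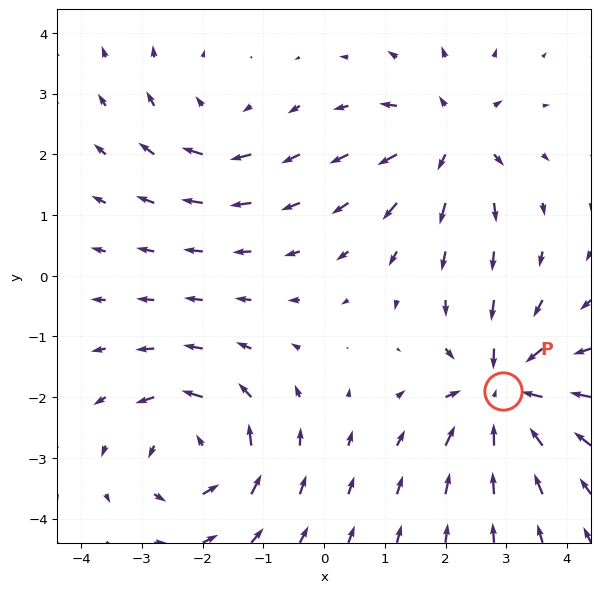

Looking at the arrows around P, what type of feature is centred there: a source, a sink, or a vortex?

At P (2.9, -1.9) the arrows converge inward. Divergence about -6, curl ≈0 — negative divergence with near-zero curl is a sink.

sink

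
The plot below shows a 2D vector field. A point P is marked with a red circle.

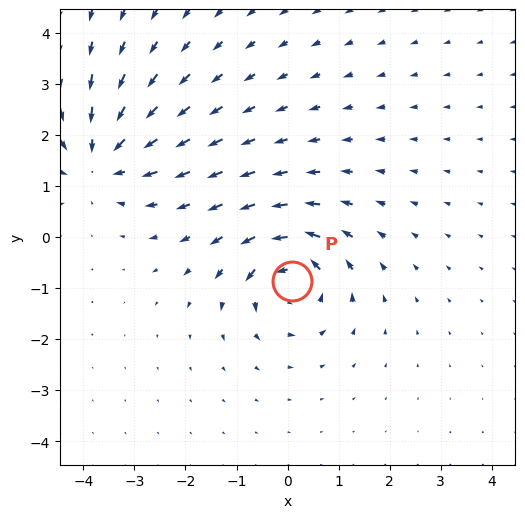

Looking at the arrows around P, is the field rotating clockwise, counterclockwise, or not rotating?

counterclockwise

Near P at (0.1, -0.9) the arrows circulate counterclockwise. The curl (z-component) there is about +4; positive curl means counterclockwise rotation.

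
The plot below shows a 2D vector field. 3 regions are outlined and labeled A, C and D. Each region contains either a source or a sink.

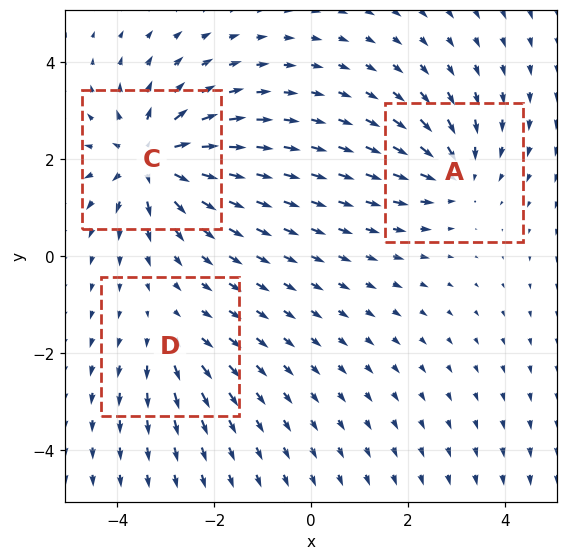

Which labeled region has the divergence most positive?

C

Divergence at each region's feature centre — A: about -3, C: about +5, D: about +2. Region C is most positive.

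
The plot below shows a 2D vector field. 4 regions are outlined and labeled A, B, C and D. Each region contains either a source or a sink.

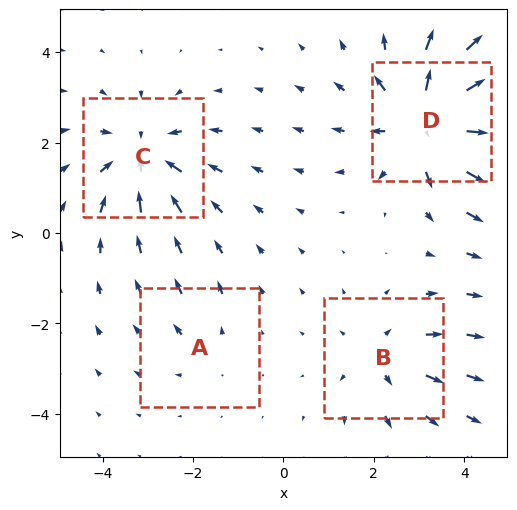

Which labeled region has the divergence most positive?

D

Divergence at each region's feature centre — A: about +2, B: about +3, C: about -5, D: about +7. Region D is most positive.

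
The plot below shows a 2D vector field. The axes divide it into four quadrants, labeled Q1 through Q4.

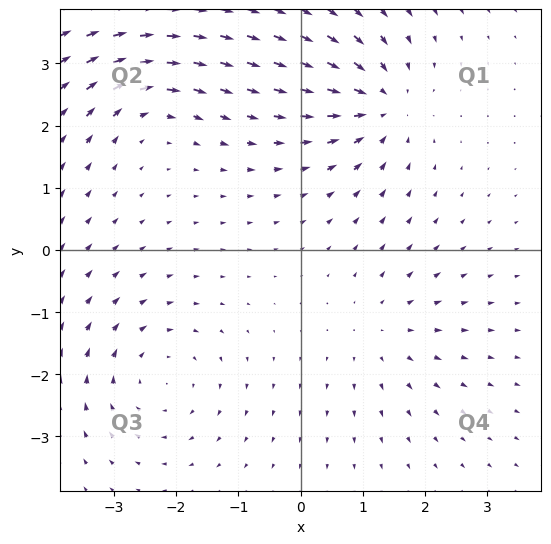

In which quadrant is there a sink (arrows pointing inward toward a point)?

The sink sits at approximately (1.3, 2.3), which lies in quadrant Q1. The divergence there is about -5, negative as expected for a sink.

Q1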